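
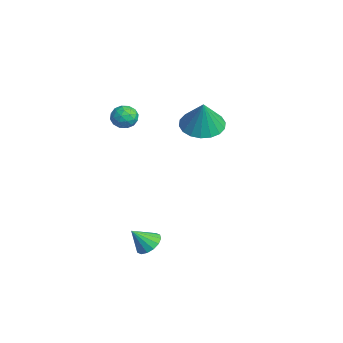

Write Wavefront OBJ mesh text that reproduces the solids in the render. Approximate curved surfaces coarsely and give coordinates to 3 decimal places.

v 0.16 -1.906 -3.168
v 0.815 -1.847 -3.104
v 0.14 -2.634 -2.292
v 0.684 -1.603 -2.904
v 0.413 -1.44 -2.775
v 0.075 -1.401 -2.751
v -0.241 -1.498 -2.839
v -0.449 -1.704 -3.015
v -0.494 -1.964 -3.232
v -0.363 -2.208 -3.432
v -0.093 -2.372 -3.561
v 0.246 -2.41 -3.585
v 0.562 -2.313 -3.498
v 0.77 -2.107 -3.321
v -4.044 1.483 1.343
v -3.142 1.171 0.983
v -3.476 1.377 2.857
v -3.095 1.622 0.997
v -3.236 2.046 1.079
v -3.536 2.358 1.214
v -3.938 2.497 1.374
v -4.36 2.435 1.528
v -4.72 2.184 1.646
v -4.946 1.795 1.704
v -4.993 1.344 1.69
v -4.853 0.92 1.607
v -4.552 0.608 1.473
v -4.15 0.469 1.312
v -3.728 0.531 1.158
v -3.368 0.781 1.041
v -3.13 -2.29 3.4
v -2.786 -1.761 3.287
v -2.754 -2.719 2.533
v -2.41 -2.19 2.42
v -2.258 -2.572 2.913
v -2.491 -2.307 3.448
v -3.049 -2.173 2.372
v -3.282 -1.908 2.907
v -2.736 -1.689 2.652
v -2.247 -1.935 2.986
v -3.293 -2.545 2.834
v -2.804 -2.791 3.168
v -2.991 -1.988 3.419
v -2.549 -2.492 2.401
v -2.46 -2.717 2.69
v -2.258 -2.406 2.624
v -2.818 -2.309 3.514
v -2.615 -1.998 3.448
v -2.305 -2.475 3.228
v -2.925 -2.482 2.372
v -2.722 -2.171 2.306
v -3.282 -2.074 3.196
v -3.08 -1.763 3.13
v -3.235 -2.005 2.592
v -2.759 -1.634 2.98
v -2.538 -1.887 2.47
v -2.914 -1.877 2.442
v -3.051 -1.721 2.757
v -2.472 -1.779 3.176
v -2.251 -2.032 2.667
v -2.162 -2.256 2.956
v -2.299 -2.1 3.271
v -2.443 -1.737 2.803
v -3.289 -2.448 3.153
v -3.068 -2.701 2.644
v -3.241 -2.38 2.549
v -3.378 -2.224 2.864
v -3.002 -2.593 3.35
v -2.781 -2.846 2.84
v -2.489 -2.759 3.063
v -2.626 -2.603 3.378
v -3.097 -2.743 3.017
f 2 1 4
f 2 4 3
f 4 1 5
f 4 5 3
f 5 1 6
f 5 6 3
f 6 1 7
f 6 7 3
f 7 1 8
f 7 8 3
f 8 1 9
f 8 9 3
f 9 1 10
f 9 10 3
f 10 1 11
f 10 11 3
f 11 1 12
f 11 12 3
f 12 1 13
f 12 13 3
f 13 1 14
f 13 14 3
f 14 1 2
f 14 2 3
f 16 15 18
f 16 18 17
f 18 15 19
f 18 19 17
f 19 15 20
f 19 20 17
f 20 15 21
f 20 21 17
f 21 15 22
f 21 22 17
f 22 15 23
f 22 23 17
f 23 15 24
f 23 24 17
f 24 15 25
f 24 25 17
f 25 15 26
f 25 26 17
f 26 15 27
f 26 27 17
f 27 15 28
f 27 28 17
f 28 15 29
f 28 29 17
f 29 15 30
f 29 30 17
f 30 15 16
f 30 16 17
f 31 68 47
f 68 42 71
f 47 71 36
f 68 71 47
f 31 47 43
f 47 36 48
f 43 48 32
f 47 48 43
f 31 43 52
f 43 32 53
f 52 53 38
f 43 53 52
f 31 52 64
f 52 38 67
f 64 67 41
f 52 67 64
f 31 64 68
f 64 41 72
f 68 72 42
f 64 72 68
f 32 48 59
f 48 36 62
f 59 62 40
f 48 62 59
f 36 71 49
f 71 42 70
f 49 70 35
f 71 70 49
f 42 72 69
f 72 41 65
f 69 65 33
f 72 65 69
f 41 67 66
f 67 38 54
f 66 54 37
f 67 54 66
f 38 53 58
f 53 32 55
f 58 55 39
f 53 55 58
f 34 60 46
f 60 40 61
f 46 61 35
f 60 61 46
f 34 46 44
f 46 35 45
f 44 45 33
f 46 45 44
f 34 44 51
f 44 33 50
f 51 50 37
f 44 50 51
f 34 51 56
f 51 37 57
f 56 57 39
f 51 57 56
f 34 56 60
f 56 39 63
f 60 63 40
f 56 63 60
f 35 61 49
f 61 40 62
f 49 62 36
f 61 62 49
f 33 45 69
f 45 35 70
f 69 70 42
f 45 70 69
f 37 50 66
f 50 33 65
f 66 65 41
f 50 65 66
f 39 57 58
f 57 37 54
f 58 54 38
f 57 54 58
f 40 63 59
f 63 39 55
f 59 55 32
f 63 55 59



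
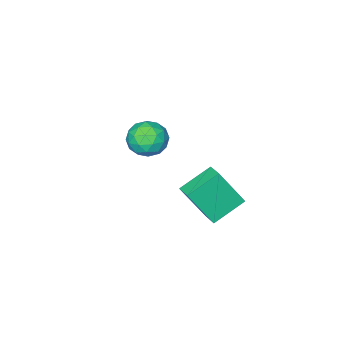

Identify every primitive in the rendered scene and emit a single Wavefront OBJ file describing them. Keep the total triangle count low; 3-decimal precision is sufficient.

v 2.272 3.626 -1.657
v 0.738 3.895 -0.839
v 2.554 4.488 -1.412
v 1.02 4.758 -0.594
v 3.1 2.842 0.154
v 1.566 3.112 0.972
v 3.382 3.705 0.399
v 1.848 3.974 1.217
v 1.21 -0.952 0.402
v 1.828 -0.926 -0.436
v 0.532 -2.394 -0.144
v 1.15 -2.368 -0.982
v 1.558 -2.54 -0.039
v 1.977 -1.649 0.298
v 0.383 -1.671 -0.878
v 0.802 -0.78 -0.541
v 1.317 -1.37 -1.227
v 2.042 -1.907 -0.709
v 0.318 -1.413 0.129
v 1.043 -1.95 0.647
v 1.578 -0.812 0.031
v 0.782 -2.508 -0.611
v 1.021 -2.609 -0.057
v 1.384 -2.593 -0.549
v 1.666 -1.237 0.462
v 2.029 -1.222 -0.03
v 1.87 -2.171 0.203
v 0.331 -2.098 -0.55
v 0.694 -2.083 -1.042
v 0.976 -0.727 -0.031
v 1.339 -0.711 -0.523
v 0.49 -1.149 -0.783
v 1.641 -1.058 -0.926
v 1.243 -1.906 -1.247
v 0.792 -1.496 -1.186
v 1.038 -0.972 -0.988
v 2.068 -1.374 -0.622
v 1.669 -2.221 -0.943
v 1.909 -2.323 -0.389
v 2.155 -1.799 -0.191
v 1.767 -1.635 -1.087
v 0.691 -1.099 0.363
v 0.292 -1.946 0.042
v 0.205 -1.521 -0.389
v 0.451 -0.997 -0.191
v 1.117 -1.414 0.667
v 0.719 -2.262 0.346
v 1.322 -2.348 0.408
v 1.568 -1.824 0.606
v 0.593 -1.685 0.507
f 2 4 1
f 5 2 1
f 1 4 3
f 3 5 1
f 2 8 4
f 6 2 5
f 6 8 2
f 4 8 3
f 7 5 3
f 3 8 7
f 7 6 5
f 8 6 7
f 9 46 25
f 46 20 49
f 25 49 14
f 46 49 25
f 9 25 21
f 25 14 26
f 21 26 10
f 25 26 21
f 9 21 30
f 21 10 31
f 30 31 16
f 21 31 30
f 9 30 42
f 30 16 45
f 42 45 19
f 30 45 42
f 9 42 46
f 42 19 50
f 46 50 20
f 42 50 46
f 10 26 37
f 26 14 40
f 37 40 18
f 26 40 37
f 14 49 27
f 49 20 48
f 27 48 13
f 49 48 27
f 20 50 47
f 50 19 43
f 47 43 11
f 50 43 47
f 19 45 44
f 45 16 32
f 44 32 15
f 45 32 44
f 16 31 36
f 31 10 33
f 36 33 17
f 31 33 36
f 12 38 24
f 38 18 39
f 24 39 13
f 38 39 24
f 12 24 22
f 24 13 23
f 22 23 11
f 24 23 22
f 12 22 29
f 22 11 28
f 29 28 15
f 22 28 29
f 12 29 34
f 29 15 35
f 34 35 17
f 29 35 34
f 12 34 38
f 34 17 41
f 38 41 18
f 34 41 38
f 13 39 27
f 39 18 40
f 27 40 14
f 39 40 27
f 11 23 47
f 23 13 48
f 47 48 20
f 23 48 47
f 15 28 44
f 28 11 43
f 44 43 19
f 28 43 44
f 17 35 36
f 35 15 32
f 36 32 16
f 35 32 36
f 18 41 37
f 41 17 33
f 37 33 10
f 41 33 37



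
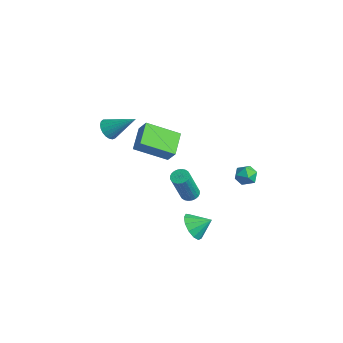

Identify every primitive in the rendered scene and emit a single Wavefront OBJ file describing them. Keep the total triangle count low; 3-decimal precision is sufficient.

v 2.632 1.019 -3.225
v 3.441 0.575 -3.344
v 3.188 1.861 -2.595
v 3.393 0.907 -3.747
v 3.104 1.274 -3.984
v 2.666 1.56 -3.98
v 2.216 1.675 -3.736
v 1.899 1.581 -3.33
v 1.814 1.308 -2.89
v 1.989 0.944 -2.557
v 2.368 0.603 -2.436
v 2.831 0.394 -2.565
v 3.231 0.384 -2.904
v 2.988 0.607 -0.02
v 3.368 0.284 -0.227
v 3.732 -0.551 1.754
v 3.352 -0.227 1.96
v 3.482 0.453 -0.176
v 3.846 -0.381 1.805
v 3.52 0.647 -0.102
v 3.885 -0.188 1.879
v 3.478 0.834 -0.015
v 3.842 -0.001 1.966
v 3.361 0.987 0.071
v 3.725 0.152 2.052
v 3.187 1.082 0.143
v 3.552 0.247 2.124
v 2.983 1.105 0.19
v 3.347 0.27 2.171
v 2.78 1.052 0.205
v 3.144 0.217 2.186
v 2.608 0.931 0.186
v 2.972 0.096 2.167
v 2.494 0.761 0.135
v 2.858 -0.073 2.116
v 2.455 0.568 0.061
v 2.82 -0.267 2.042
v 2.498 0.381 -0.026
v 2.862 -0.454 1.955
v 2.615 0.228 -0.112
v 2.979 -0.607 1.869
v 2.788 0.133 -0.184
v 3.153 -0.702 1.797
v 2.993 0.11 -0.231
v 3.357 -0.725 1.75
v 3.196 0.163 -0.246
v 3.56 -0.672 1.735
v -0.406 -0.969 1.986
v -1.47 -0.017 2.639
v 0.498 0.674 1.063
v -0.567 1.626 1.715
v 0.207 -0.846 2.805
v -0.858 0.106 3.457
v 1.11 0.797 1.881
v 0.046 1.749 2.534
v 3.568 3.986 1.318
v 3.912 4.154 0.714
v 3.908 2.886 1.206
v 4.252 3.054 0.602
v 4.493 3.297 1.229
v 4.283 3.977 1.299
v 3.537 3.063 0.621
v 3.327 3.743 0.691
v 3.892 3.584 0.283
v 4.483 3.728 0.659
v 3.337 3.312 1.261
v 3.928 3.456 1.637
v -4.117 -0.493 1.073
v -3.717 -0.295 0.495
v -3.003 0.633 2.227
v -3.934 -0.083 0.497
v -4.183 0.058 0.599
v -4.42 0.104 0.783
v -4.605 0.047 1.017
v -4.705 -0.104 1.26
v -4.704 -0.322 1.472
v -4.601 -0.57 1.614
v -4.414 -0.804 1.663
v -4.176 -0.985 1.609
v -3.928 -1.08 1.463
v -3.712 -1.075 1.25
v -3.566 -0.968 1.005
v -3.516 -0.78 0.773
v -3.569 -0.542 0.592
f 2 1 4
f 2 4 3
f 4 1 5
f 4 5 3
f 5 1 6
f 5 6 3
f 6 1 7
f 6 7 3
f 7 1 8
f 7 8 3
f 8 1 9
f 8 9 3
f 9 1 10
f 9 10 3
f 10 1 11
f 10 11 3
f 11 1 12
f 11 12 3
f 12 1 13
f 12 13 3
f 13 1 2
f 13 2 3
f 15 14 18
f 15 18 16
f 16 18 19
f 16 19 17
f 18 14 20
f 18 20 19
f 19 20 21
f 19 21 17
f 20 14 22
f 20 22 21
f 21 22 23
f 21 23 17
f 22 14 24
f 22 24 23
f 23 24 25
f 23 25 17
f 24 14 26
f 24 26 25
f 25 26 27
f 25 27 17
f 26 14 28
f 26 28 27
f 27 28 29
f 27 29 17
f 28 14 30
f 28 30 29
f 29 30 31
f 29 31 17
f 30 14 32
f 30 32 31
f 31 32 33
f 31 33 17
f 32 14 34
f 32 34 33
f 33 34 35
f 33 35 17
f 34 14 36
f 34 36 35
f 35 36 37
f 35 37 17
f 36 14 38
f 36 38 37
f 37 38 39
f 37 39 17
f 38 14 40
f 38 40 39
f 39 40 41
f 39 41 17
f 40 14 42
f 40 42 41
f 41 42 43
f 41 43 17
f 42 14 44
f 42 44 43
f 43 44 45
f 43 45 17
f 44 14 46
f 44 46 45
f 45 46 47
f 45 47 17
f 46 14 15
f 46 15 47
f 47 15 16
f 47 16 17
f 49 51 48
f 52 49 48
f 48 51 50
f 50 52 48
f 49 55 51
f 53 49 52
f 53 55 49
f 51 55 50
f 54 52 50
f 50 55 54
f 54 53 52
f 55 53 54
f 56 67 61
f 56 61 57
f 56 57 63
f 56 63 66
f 56 66 67
f 57 61 65
f 61 67 60
f 67 66 58
f 66 63 62
f 63 57 64
f 59 65 60
f 59 60 58
f 59 58 62
f 59 62 64
f 59 64 65
f 60 65 61
f 58 60 67
f 62 58 66
f 64 62 63
f 65 64 57
f 69 68 71
f 69 71 70
f 71 68 72
f 71 72 70
f 72 68 73
f 72 73 70
f 73 68 74
f 73 74 70
f 74 68 75
f 74 75 70
f 75 68 76
f 75 76 70
f 76 68 77
f 76 77 70
f 77 68 78
f 77 78 70
f 78 68 79
f 78 79 70
f 79 68 80
f 79 80 70
f 80 68 81
f 80 81 70
f 81 68 82
f 81 82 70
f 82 68 83
f 82 83 70
f 83 68 84
f 83 84 70
f 84 68 69
f 84 69 70



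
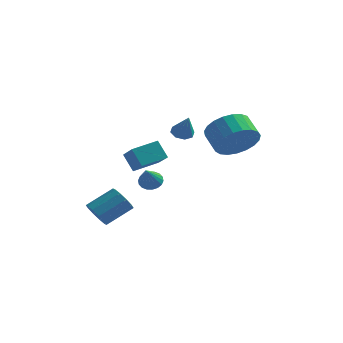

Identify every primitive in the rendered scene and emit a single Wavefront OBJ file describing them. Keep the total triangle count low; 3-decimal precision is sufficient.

v 2.025 1.816 3.268
v 2.692 1.728 4.112
v 1.962 2.376 4.757
v 1.295 2.464 3.912
v 2.845 2.099 3.911
v 2.115 2.748 4.556
v 2.855 2.422 3.599
v 2.125 3.07 4.243
v 2.723 2.639 3.229
v 1.992 3.288 3.874
v 2.469 2.715 2.866
v 1.739 3.363 3.511
v 2.139 2.634 2.573
v 1.409 3.283 3.217
v 1.789 2.413 2.399
v 1.059 3.061 3.044
v 1.48 2.088 2.376
v 0.75 2.736 3.02
v 1.265 1.716 2.507
v 0.535 2.364 3.151
v 1.182 1.361 2.77
v 0.451 2.01 3.414
v 1.244 1.085 3.118
v 0.514 1.733 3.763
v 1.442 0.935 3.493
v 0.711 1.584 4.137
v 1.74 0.938 3.828
v 1.01 1.586 4.473
v 2.088 1.092 4.067
v 1.358 1.741 4.711
v 2.425 1.372 4.168
v 1.694 2.02 4.812
v -1.44 4.099 2.746
v -1 4.442 2.694
v -0.94 3.621 3.834
v -1.32 4.618 2.919
v -1.71 4.491 3.042
v -1.942 4.134 2.992
v -1.881 3.757 2.798
v -1.561 3.58 2.573
v -1.171 3.708 2.45
v -0.939 4.065 2.5
v -3.899 0.105 -1.311
v -3.497 -0.462 -1.122
v -2.6 0.448 -0.299
v -3.001 1.015 -0.489
v -3.327 -0.292 -1.496
v -2.43 0.618 -0.673
v -3.375 0.03 -1.8
v -2.478 0.94 -0.977
v -3.623 0.381 -1.917
v -2.726 1.29 -1.094
v -3.976 0.626 -1.803
v -3.079 1.536 -0.98
v -4.3 0.672 -1.501
v -3.403 1.582 -0.678
v -4.47 0.502 -1.127
v -3.573 1.412 -0.304
v -4.422 0.18 -0.823
v -3.525 1.09 -0
v -4.174 -0.17 -0.706
v -3.277 0.739 0.117
v -3.821 -0.416 -0.82
v -2.924 0.494 0.003
v -1.238 -0.046 1.187
v -0.798 0.223 1.378
v -1.042 -1.054 2.153
v -0.982 0.316 1.512
v -1.215 0.336 1.581
v -1.454 0.282 1.572
v -1.649 0.162 1.486
v -1.763 0 1.342
v -1.773 -0.17 1.166
v -1.677 -0.316 0.995
v -1.494 -0.408 0.861
v -1.26 -0.429 0.792
v -1.022 -0.374 0.801
v -0.826 -0.254 0.887
v -0.712 -0.093 1.031
v -0.702 0.077 1.207
v -2.769 1.591 0.993
v -3.32 1.779 1.855
v -1.95 2.55 1.308
v -2.5 2.738 2.17
v -1.94 0.642 1.73
v -2.49 0.83 2.592
v -1.12 1.601 2.045
v -1.671 1.789 2.907
f 2 1 5
f 2 5 3
f 3 5 6
f 3 6 4
f 5 1 7
f 5 7 6
f 6 7 8
f 6 8 4
f 7 1 9
f 7 9 8
f 8 9 10
f 8 10 4
f 9 1 11
f 9 11 10
f 10 11 12
f 10 12 4
f 11 1 13
f 11 13 12
f 12 13 14
f 12 14 4
f 13 1 15
f 13 15 14
f 14 15 16
f 14 16 4
f 15 1 17
f 15 17 16
f 16 17 18
f 16 18 4
f 17 1 19
f 17 19 18
f 18 19 20
f 18 20 4
f 19 1 21
f 19 21 20
f 20 21 22
f 20 22 4
f 21 1 23
f 21 23 22
f 22 23 24
f 22 24 4
f 23 1 25
f 23 25 24
f 24 25 26
f 24 26 4
f 25 1 27
f 25 27 26
f 26 27 28
f 26 28 4
f 27 1 29
f 27 29 28
f 28 29 30
f 28 30 4
f 29 1 31
f 29 31 30
f 30 31 32
f 30 32 4
f 31 1 2
f 31 2 32
f 32 2 3
f 32 3 4
f 34 33 36
f 34 36 35
f 36 33 37
f 36 37 35
f 37 33 38
f 37 38 35
f 38 33 39
f 38 39 35
f 39 33 40
f 39 40 35
f 40 33 41
f 40 41 35
f 41 33 42
f 41 42 35
f 42 33 34
f 42 34 35
f 44 43 47
f 44 47 45
f 45 47 48
f 45 48 46
f 47 43 49
f 47 49 48
f 48 49 50
f 48 50 46
f 49 43 51
f 49 51 50
f 50 51 52
f 50 52 46
f 51 43 53
f 51 53 52
f 52 53 54
f 52 54 46
f 53 43 55
f 53 55 54
f 54 55 56
f 54 56 46
f 55 43 57
f 55 57 56
f 56 57 58
f 56 58 46
f 57 43 59
f 57 59 58
f 58 59 60
f 58 60 46
f 59 43 61
f 59 61 60
f 60 61 62
f 60 62 46
f 61 43 63
f 61 63 62
f 62 63 64
f 62 64 46
f 63 43 44
f 63 44 64
f 64 44 45
f 64 45 46
f 66 65 68
f 66 68 67
f 68 65 69
f 68 69 67
f 69 65 70
f 69 70 67
f 70 65 71
f 70 71 67
f 71 65 72
f 71 72 67
f 72 65 73
f 72 73 67
f 73 65 74
f 73 74 67
f 74 65 75
f 74 75 67
f 75 65 76
f 75 76 67
f 76 65 77
f 76 77 67
f 77 65 78
f 77 78 67
f 78 65 79
f 78 79 67
f 79 65 80
f 79 80 67
f 80 65 66
f 80 66 67
f 82 84 81
f 85 82 81
f 81 84 83
f 83 85 81
f 82 88 84
f 86 82 85
f 86 88 82
f 84 88 83
f 87 85 83
f 83 88 87
f 87 86 85
f 88 86 87



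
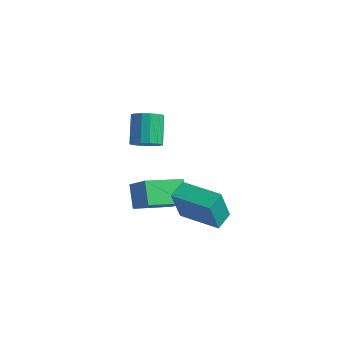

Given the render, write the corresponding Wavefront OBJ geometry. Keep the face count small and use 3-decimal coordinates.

v 0.952 -3.678 -0.636
v 0.724 -4.062 1.004
v 0.996 -2.785 -0.421
v 0.768 -3.169 1.219
v 2.912 -3.831 -0.399
v 2.684 -4.215 1.241
v 2.956 -2.938 -0.184
v 2.728 -3.322 1.456
v -1.259 -3.917 -1.063
v -1.878 -3.164 -0.28
v -0.27 -2.297 -1.838
v -0.888 -1.545 -1.055
v -0.392 -4.055 -0.245
v -1.01 -3.303 0.538
v 0.598 -2.436 -1.02
v -0.021 -1.683 -0.237
v -3.14 0.361 -0.911
v -2.419 0.573 -0.743
v -2.979 1.651 0.299
v -3.7 1.439 0.131
v -2.528 0.809 -1.045
v -3.088 1.886 -0.003
v -2.801 0.925 -1.312
v -3.361 2.002 -0.269
v -3.165 0.89 -1.471
v -3.725 1.967 -0.428
v -3.522 0.713 -1.48
v -4.082 1.79 -0.438
v -3.777 0.442 -1.336
v -4.337 1.519 -0.294
v -3.861 0.149 -1.079
v -4.421 1.227 -0.037
v -3.752 -0.086 -0.777
v -4.312 0.991 0.265
v -3.479 -0.202 -0.511
v -4.039 0.875 0.532
v -3.115 -0.167 -0.352
v -3.675 0.91 0.691
v -2.758 0.01 -0.342
v -3.318 1.087 0.7
v -2.503 0.281 -0.486
v -3.063 1.358 0.556
f 2 4 1
f 5 2 1
f 1 4 3
f 3 5 1
f 2 8 4
f 6 2 5
f 6 8 2
f 4 8 3
f 7 5 3
f 3 8 7
f 7 6 5
f 8 6 7
f 10 12 9
f 13 10 9
f 9 12 11
f 11 13 9
f 10 16 12
f 14 10 13
f 14 16 10
f 12 16 11
f 15 13 11
f 11 16 15
f 15 14 13
f 16 14 15
f 18 17 21
f 18 21 19
f 19 21 22
f 19 22 20
f 21 17 23
f 21 23 22
f 22 23 24
f 22 24 20
f 23 17 25
f 23 25 24
f 24 25 26
f 24 26 20
f 25 17 27
f 25 27 26
f 26 27 28
f 26 28 20
f 27 17 29
f 27 29 28
f 28 29 30
f 28 30 20
f 29 17 31
f 29 31 30
f 30 31 32
f 30 32 20
f 31 17 33
f 31 33 32
f 32 33 34
f 32 34 20
f 33 17 35
f 33 35 34
f 34 35 36
f 34 36 20
f 35 17 37
f 35 37 36
f 36 37 38
f 36 38 20
f 37 17 39
f 37 39 38
f 38 39 40
f 38 40 20
f 39 17 41
f 39 41 40
f 40 41 42
f 40 42 20
f 41 17 18
f 41 18 42
f 42 18 19
f 42 19 20



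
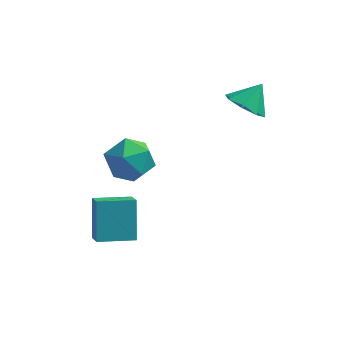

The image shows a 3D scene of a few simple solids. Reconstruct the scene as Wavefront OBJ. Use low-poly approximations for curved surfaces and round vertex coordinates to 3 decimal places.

v 2.518 3.47 2.12
v 3.191 2.689 2.317
v 3.102 4.23 3.14
v 3.473 3.206 1.771
v 3.195 3.879 1.429
v 2.521 4.312 1.492
v 1.846 4.252 1.922
v 1.564 3.734 2.468
v 1.841 3.062 2.81
v 2.515 2.629 2.747
v -2.661 -2.347 -3.321
v -2.966 -1.194 -1.642
v -3.106 -1.549 -3.951
v -3.411 -0.395 -2.272
v -1.069 -1.625 -3.528
v -1.374 -0.471 -1.849
v -1.514 -0.826 -4.158
v -1.819 0.327 -2.479
v -1.019 -0.194 2.017
v -0.37 -0.974 1.34
v -2.49 -1.506 2.12
v -1.841 -2.286 1.443
v -1.487 -2.026 2.581
v -0.579 -1.215 2.517
v -2.281 -1.265 0.943
v -1.373 -0.454 0.879
v -1.15 -1.636 0.676
v -0.66 -2.106 1.689
v -2.2 -0.374 1.771
v -1.71 -0.844 2.784
f 2 1 4
f 2 4 3
f 4 1 5
f 4 5 3
f 5 1 6
f 5 6 3
f 6 1 7
f 6 7 3
f 7 1 8
f 7 8 3
f 8 1 9
f 8 9 3
f 9 1 10
f 9 10 3
f 10 1 2
f 10 2 3
f 12 14 11
f 15 12 11
f 11 14 13
f 13 15 11
f 12 18 14
f 16 12 15
f 16 18 12
f 14 18 13
f 17 15 13
f 13 18 17
f 17 16 15
f 18 16 17
f 19 30 24
f 19 24 20
f 19 20 26
f 19 26 29
f 19 29 30
f 20 24 28
f 24 30 23
f 30 29 21
f 29 26 25
f 26 20 27
f 22 28 23
f 22 23 21
f 22 21 25
f 22 25 27
f 22 27 28
f 23 28 24
f 21 23 30
f 25 21 29
f 27 25 26
f 28 27 20



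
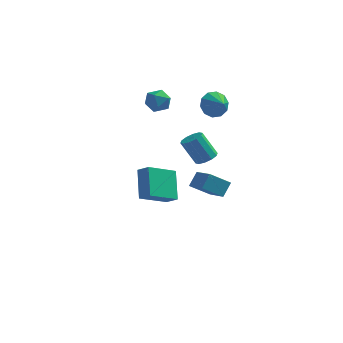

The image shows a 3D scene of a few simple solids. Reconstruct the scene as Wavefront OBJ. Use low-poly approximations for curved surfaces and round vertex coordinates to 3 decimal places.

v 0.133 3.492 -4.263
v 0.468 4.248 -3.365
v 1.371 4.078 -5.218
v 1.706 4.833 -4.321
v 1.254 2.207 -3.599
v 1.589 2.962 -2.702
v 2.492 2.792 -4.555
v 2.827 3.548 -3.657
v 1.78 3.237 3.437
v 2.527 3.58 2.816
v 2.52 2.503 3.923
v 2.532 3.934 3.345
v 2.25 4.023 3.908
v 1.788 3.811 4.292
v 1.323 3.38 4.349
v 1.033 2.894 4.058
v 1.028 2.539 3.53
v 1.31 2.451 2.966
v 1.771 2.663 2.582
v 2.236 3.094 2.525
v 2.33 -1.597 1.318
v 2.972 -1.747 1.697
v 2.031 -1.714 3.301
v 1.39 -1.563 2.922
v 2.929 -1.28 1.662
v 1.989 -1.247 3.267
v 2.658 -0.935 1.496
v 1.718 -0.901 3.101
v 2.262 -0.842 1.262
v 1.321 -0.809 2.866
v 1.891 -1.037 1.049
v 0.951 -1.004 2.654
v 1.689 -1.446 0.939
v 0.748 -1.413 2.543
v 1.731 -1.913 0.973
v 0.791 -1.88 2.578
v 2.002 -2.259 1.139
v 1.062 -2.225 2.744
v 2.399 -2.351 1.374
v 1.458 -2.318 2.978
v 2.769 -2.156 1.586
v 1.829 -2.123 3.191
v 0.349 -3.626 -1.588
v -0.97 -5.078 -0.614
v -0.099 -2.172 -0.027
v -1.418 -3.624 0.947
v 1.098 -3.956 -1.067
v -0.221 -5.408 -0.093
v 0.65 -2.502 0.494
v -0.669 -3.954 1.468
v -2.138 4.414 3.275
v -1.221 4.146 3.214
v -2.579 2.934 3.166
v -1.662 2.666 3.105
v -2.004 3.016 3.927
v -1.732 3.931 3.994
v -2.068 3.149 2.386
v -1.796 4.064 2.453
v -1.178 3.364 2.664
v -1.139 3.282 3.617
v -2.661 3.798 2.763
v -2.622 3.716 3.716
f 2 4 1
f 5 2 1
f 1 4 3
f 3 5 1
f 2 8 4
f 6 2 5
f 6 8 2
f 4 8 3
f 7 5 3
f 3 8 7
f 7 6 5
f 8 6 7
f 10 9 12
f 10 12 11
f 12 9 13
f 12 13 11
f 13 9 14
f 13 14 11
f 14 9 15
f 14 15 11
f 15 9 16
f 15 16 11
f 16 9 17
f 16 17 11
f 17 9 18
f 17 18 11
f 18 9 19
f 18 19 11
f 19 9 20
f 19 20 11
f 20 9 10
f 20 10 11
f 22 21 25
f 22 25 23
f 23 25 26
f 23 26 24
f 25 21 27
f 25 27 26
f 26 27 28
f 26 28 24
f 27 21 29
f 27 29 28
f 28 29 30
f 28 30 24
f 29 21 31
f 29 31 30
f 30 31 32
f 30 32 24
f 31 21 33
f 31 33 32
f 32 33 34
f 32 34 24
f 33 21 35
f 33 35 34
f 34 35 36
f 34 36 24
f 35 21 37
f 35 37 36
f 36 37 38
f 36 38 24
f 37 21 39
f 37 39 38
f 38 39 40
f 38 40 24
f 39 21 41
f 39 41 40
f 40 41 42
f 40 42 24
f 41 21 22
f 41 22 42
f 42 22 23
f 42 23 24
f 44 46 43
f 47 44 43
f 43 46 45
f 45 47 43
f 44 50 46
f 48 44 47
f 48 50 44
f 46 50 45
f 49 47 45
f 45 50 49
f 49 48 47
f 50 48 49
f 51 62 56
f 51 56 52
f 51 52 58
f 51 58 61
f 51 61 62
f 52 56 60
f 56 62 55
f 62 61 53
f 61 58 57
f 58 52 59
f 54 60 55
f 54 55 53
f 54 53 57
f 54 57 59
f 54 59 60
f 55 60 56
f 53 55 62
f 57 53 61
f 59 57 58
f 60 59 52



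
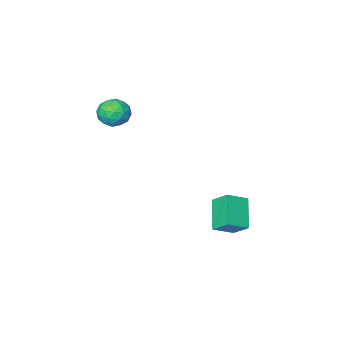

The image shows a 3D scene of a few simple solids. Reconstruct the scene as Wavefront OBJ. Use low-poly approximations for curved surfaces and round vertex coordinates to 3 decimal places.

v -3.054 1.672 -3.027
v -3.358 2.691 -2.131
v -4.298 1.861 -3.664
v -4.601 2.88 -2.768
v -2.199 3.04 -4.292
v -2.502 4.059 -3.396
v -3.442 3.229 -4.929
v -3.746 4.248 -4.033
v -0.082 -1.962 3.485
v 0.295 -1.536 2.665
v 1.285 -2.804 3.675
v 1.662 -2.378 2.855
v 1.517 -1.833 3.68
v 0.673 -1.313 3.562
v 0.907 -3.027 2.778
v 0.063 -2.507 2.66
v 0.907 -2.194 2.227
v 1.284 -1.456 2.785
v 0.296 -2.884 3.555
v 0.673 -2.146 4.113
v -0.013 -1.675 3.058
v 1.593 -2.665 3.282
v 1.508 -2.345 3.767
v 1.73 -2.094 3.284
v 0.209 -1.544 3.586
v 0.43 -1.293 3.103
v 1.149 -1.468 3.7
v 1.15 -3.047 3.237
v 1.371 -2.796 2.754
v -0.15 -2.246 3.056
v 0.072 -1.995 2.573
v 0.431 -2.872 2.64
v 0.568 -1.811 2.319
v 1.371 -2.306 2.431
v 0.927 -2.688 2.386
v 0.431 -2.382 2.316
v 0.789 -1.377 2.646
v 1.593 -1.872 2.758
v 1.508 -1.552 3.243
v 1.011 -1.246 3.174
v 1.149 -1.764 2.39
v -0.013 -2.468 3.582
v 0.791 -2.963 3.694
v 0.569 -3.094 3.166
v 0.072 -2.788 3.097
v 0.209 -2.034 3.909
v 1.012 -2.529 4.021
v 1.149 -1.958 4.024
v 0.653 -1.652 3.954
v 0.431 -2.576 3.95
f 2 4 1
f 5 2 1
f 1 4 3
f 3 5 1
f 2 8 4
f 6 2 5
f 6 8 2
f 4 8 3
f 7 5 3
f 3 8 7
f 7 6 5
f 8 6 7
f 9 46 25
f 46 20 49
f 25 49 14
f 46 49 25
f 9 25 21
f 25 14 26
f 21 26 10
f 25 26 21
f 9 21 30
f 21 10 31
f 30 31 16
f 21 31 30
f 9 30 42
f 30 16 45
f 42 45 19
f 30 45 42
f 9 42 46
f 42 19 50
f 46 50 20
f 42 50 46
f 10 26 37
f 26 14 40
f 37 40 18
f 26 40 37
f 14 49 27
f 49 20 48
f 27 48 13
f 49 48 27
f 20 50 47
f 50 19 43
f 47 43 11
f 50 43 47
f 19 45 44
f 45 16 32
f 44 32 15
f 45 32 44
f 16 31 36
f 31 10 33
f 36 33 17
f 31 33 36
f 12 38 24
f 38 18 39
f 24 39 13
f 38 39 24
f 12 24 22
f 24 13 23
f 22 23 11
f 24 23 22
f 12 22 29
f 22 11 28
f 29 28 15
f 22 28 29
f 12 29 34
f 29 15 35
f 34 35 17
f 29 35 34
f 12 34 38
f 34 17 41
f 38 41 18
f 34 41 38
f 13 39 27
f 39 18 40
f 27 40 14
f 39 40 27
f 11 23 47
f 23 13 48
f 47 48 20
f 23 48 47
f 15 28 44
f 28 11 43
f 44 43 19
f 28 43 44
f 17 35 36
f 35 15 32
f 36 32 16
f 35 32 36
f 18 41 37
f 41 17 33
f 37 33 10
f 41 33 37



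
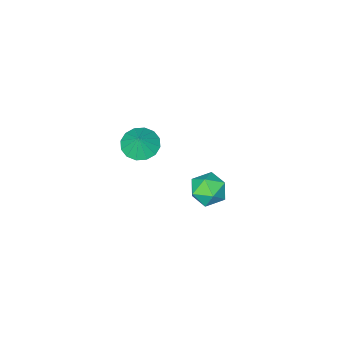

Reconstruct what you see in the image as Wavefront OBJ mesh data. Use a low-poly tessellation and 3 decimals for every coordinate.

v -4.368 -0.781 -3.867
v -3.638 0.182 -4.028
v -2.842 -1.822 -3.172
v -2.112 -0.859 -3.333
v -2.974 -0.833 -2.471
v -3.917 -0.19 -2.9
v -2.563 -1.45 -4.3
v -3.506 -0.807 -4.729
v -2.522 -0.231 -4.295
v -2.776 0.15 -3.165
v -3.704 -1.79 -4.035
v -3.958 -1.409 -2.905
v 1.364 -1.076 3.44
v 2.052 -1.92 3.485
v 1.776 -0.684 4.52
v 2.341 -1.51 3.226
v 2.368 -0.984 3.025
v 2.126 -0.482 2.934
v 1.68 -0.14 2.98
v 1.149 -0.048 3.149
v 0.676 -0.232 3.396
v 0.388 -0.642 3.654
v 0.361 -1.168 3.856
v 0.603 -1.67 3.946
v 1.049 -2.012 3.901
v 1.58 -2.104 3.732
f 1 12 6
f 1 6 2
f 1 2 8
f 1 8 11
f 1 11 12
f 2 6 10
f 6 12 5
f 12 11 3
f 11 8 7
f 8 2 9
f 4 10 5
f 4 5 3
f 4 3 7
f 4 7 9
f 4 9 10
f 5 10 6
f 3 5 12
f 7 3 11
f 9 7 8
f 10 9 2
f 14 13 16
f 14 16 15
f 16 13 17
f 16 17 15
f 17 13 18
f 17 18 15
f 18 13 19
f 18 19 15
f 19 13 20
f 19 20 15
f 20 13 21
f 20 21 15
f 21 13 22
f 21 22 15
f 22 13 23
f 22 23 15
f 23 13 24
f 23 24 15
f 24 13 25
f 24 25 15
f 25 13 26
f 25 26 15
f 26 13 14
f 26 14 15



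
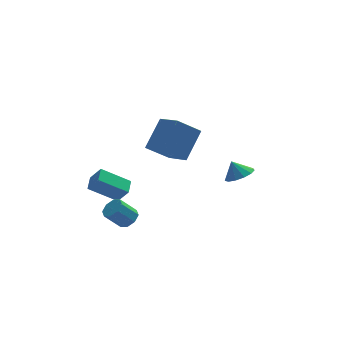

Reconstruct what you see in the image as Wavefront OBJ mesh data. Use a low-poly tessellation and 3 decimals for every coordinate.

v -4.742 3.318 -1.46
v -4.212 2.875 -0.553
v -4.418 4.258 -1.19
v -3.888 3.815 -0.284
v -3.112 3.065 -2.536
v -2.582 2.622 -1.63
v -2.788 4.005 -2.267
v -2.258 3.562 -1.36
v -3.292 -0.866 -1.394
v -2.818 -1.158 -0.987
v -3.714 -1.206 0.022
v -4.188 -0.914 -0.386
v -2.813 -0.631 -0.957
v -3.709 -0.679 0.051
v -3.088 -0.241 -1.184
v -3.985 -0.289 -0.175
v -3.483 -0.218 -1.533
v -4.379 -0.266 -0.525
v -3.766 -0.574 -1.802
v -4.662 -0.622 -0.793
v -3.771 -1.101 -1.831
v -4.667 -1.149 -0.823
v -3.495 -1.491 -1.605
v -4.392 -1.539 -0.596
v -3.101 -1.514 -1.255
v -3.997 -1.562 -0.247
v 0.235 0.799 1.665
v -1.124 0.643 2.741
v -0.391 2.234 1.084
v -1.75 2.078 2.159
v 1.31 1.882 3.181
v -0.049 1.726 4.256
v 0.684 3.317 2.599
v -0.675 3.161 3.675
v 3.496 1.841 -0.598
v 4.277 1.616 -0.19
v 3.104 2.179 0.338
v 4.33 2.102 -0.344
v 4.117 2.506 -0.578
v 3.708 2.698 -0.819
v 3.231 2.619 -0.99
v 2.838 2.292 -1.036
v 2.654 1.823 -0.944
v 2.738 1.359 -0.742
v 3.062 1.048 -0.494
v 3.524 0.989 -0.28
v 3.977 1.201 -0.166
f 2 4 1
f 5 2 1
f 1 4 3
f 3 5 1
f 2 8 4
f 6 2 5
f 6 8 2
f 4 8 3
f 7 5 3
f 3 8 7
f 7 6 5
f 8 6 7
f 10 9 13
f 10 13 11
f 11 13 14
f 11 14 12
f 13 9 15
f 13 15 14
f 14 15 16
f 14 16 12
f 15 9 17
f 15 17 16
f 16 17 18
f 16 18 12
f 17 9 19
f 17 19 18
f 18 19 20
f 18 20 12
f 19 9 21
f 19 21 20
f 20 21 22
f 20 22 12
f 21 9 23
f 21 23 22
f 22 23 24
f 22 24 12
f 23 9 25
f 23 25 24
f 24 25 26
f 24 26 12
f 25 9 10
f 25 10 26
f 26 10 11
f 26 11 12
f 28 30 27
f 31 28 27
f 27 30 29
f 29 31 27
f 28 34 30
f 32 28 31
f 32 34 28
f 30 34 29
f 33 31 29
f 29 34 33
f 33 32 31
f 34 32 33
f 36 35 38
f 36 38 37
f 38 35 39
f 38 39 37
f 39 35 40
f 39 40 37
f 40 35 41
f 40 41 37
f 41 35 42
f 41 42 37
f 42 35 43
f 42 43 37
f 43 35 44
f 43 44 37
f 44 35 45
f 44 45 37
f 45 35 46
f 45 46 37
f 46 35 47
f 46 47 37
f 47 35 36
f 47 36 37



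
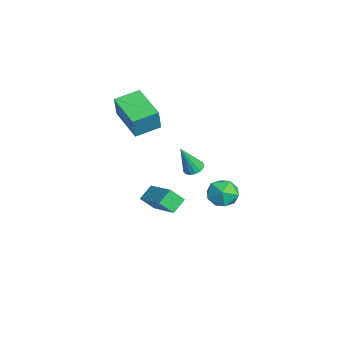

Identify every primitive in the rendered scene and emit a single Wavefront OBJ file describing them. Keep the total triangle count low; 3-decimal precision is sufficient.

v 0.822 1.823 -1.57
v 1.668 2.202 -1.697
v 1.332 1.098 -0.343
v 2.178 1.477 -0.47
v 1.459 2.015 -0.209
v 1.143 2.464 -0.968
v 1.857 0.836 -1.072
v 1.541 1.285 -1.831
v 2.307 1.592 -1.39
v 2.062 2.321 -0.857
v 0.938 0.979 -1.183
v 0.693 1.708 -0.65
v 1.141 0.278 0.74
v 1.688 0.294 0.684
v 1.319 -0.398 2.3
v 1.629 0.527 0.792
v 1.458 0.703 0.888
v 1.215 0.781 0.95
v 0.954 0.745 0.964
v 0.737 0.602 0.926
v 0.612 0.384 0.847
v 0.608 0.143 0.742
v 0.726 -0.068 0.637
v 0.939 -0.199 0.556
v 1.198 -0.221 0.517
v 1.445 -0.128 0.529
v 1.621 0.057 0.589
v -3.373 -2.79 2.118
v -2.94 -2.969 3.458
v -3.737 -1.45 2.415
v -3.304 -1.629 3.755
v -1.456 -2.151 1.585
v -1.023 -2.33 2.925
v -1.82 -0.811 1.882
v -1.387 -0.99 3.222
v -2.444 -1.804 -3.751
v -2.95 -1.152 -3.187
v -2.356 -1.088 -4.5
v -2.862 -0.436 -3.936
v -0.598 -1.124 -2.884
v -1.104 -0.472 -2.32
v -0.51 -0.408 -3.633
v -1.016 0.244 -3.069
f 1 12 6
f 1 6 2
f 1 2 8
f 1 8 11
f 1 11 12
f 2 6 10
f 6 12 5
f 12 11 3
f 11 8 7
f 8 2 9
f 4 10 5
f 4 5 3
f 4 3 7
f 4 7 9
f 4 9 10
f 5 10 6
f 3 5 12
f 7 3 11
f 9 7 8
f 10 9 2
f 14 13 16
f 14 16 15
f 16 13 17
f 16 17 15
f 17 13 18
f 17 18 15
f 18 13 19
f 18 19 15
f 19 13 20
f 19 20 15
f 20 13 21
f 20 21 15
f 21 13 22
f 21 22 15
f 22 13 23
f 22 23 15
f 23 13 24
f 23 24 15
f 24 13 25
f 24 25 15
f 25 13 26
f 25 26 15
f 26 13 27
f 26 27 15
f 27 13 14
f 27 14 15
f 29 31 28
f 32 29 28
f 28 31 30
f 30 32 28
f 29 35 31
f 33 29 32
f 33 35 29
f 31 35 30
f 34 32 30
f 30 35 34
f 34 33 32
f 35 33 34
f 37 39 36
f 40 37 36
f 36 39 38
f 38 40 36
f 37 43 39
f 41 37 40
f 41 43 37
f 39 43 38
f 42 40 38
f 38 43 42
f 42 41 40
f 43 41 42



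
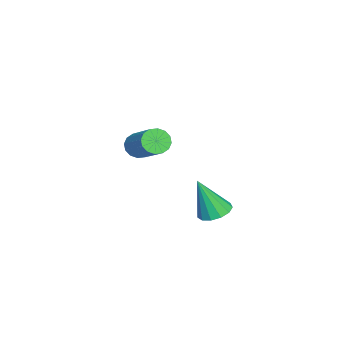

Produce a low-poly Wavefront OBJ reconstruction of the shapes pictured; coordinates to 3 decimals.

v -1.269 -1.271 -2.048
v -1.115 -1.03 -2.47
v -0.057 -0.208 -1.614
v -0.211 -0.449 -1.192
v -1.31 -0.88 -2.373
v -0.252 -0.058 -1.517
v -1.493 -0.835 -2.189
v -0.435 -0.013 -1.333
v -1.617 -0.907 -1.967
v -0.559 -0.085 -1.111
v -1.648 -1.077 -1.767
v -0.59 -0.254 -0.911
v -1.577 -1.298 -1.642
v -0.519 -0.476 -0.786
v -1.423 -1.512 -1.626
v -0.365 -0.69 -0.77
v -1.228 -1.662 -1.723
v -0.17 -0.84 -0.867
v -1.045 -1.707 -1.907
v 0.013 -0.885 -1.051
v -0.921 -1.635 -2.129
v 0.137 -0.813 -1.273
v -0.89 -1.466 -2.329
v 0.168 -0.643 -1.473
v -0.961 -1.244 -2.454
v 0.097 -0.422 -1.598
v 2.91 2.071 -2.189
v 3.367 1.791 -2.352
v 3.07 1.569 -0.871
v 3.466 2.075 -2.255
v 3.388 2.357 -2.138
v 3.159 2.549 -2.037
v 2.851 2.589 -1.985
v 2.561 2.465 -1.997
v 2.382 2.215 -2.07
v 2.371 1.92 -2.181
v 2.531 1.673 -2.295
v 2.811 1.552 -2.375
v 3.123 1.596 -2.396
f 2 1 5
f 2 5 3
f 3 5 6
f 3 6 4
f 5 1 7
f 5 7 6
f 6 7 8
f 6 8 4
f 7 1 9
f 7 9 8
f 8 9 10
f 8 10 4
f 9 1 11
f 9 11 10
f 10 11 12
f 10 12 4
f 11 1 13
f 11 13 12
f 12 13 14
f 12 14 4
f 13 1 15
f 13 15 14
f 14 15 16
f 14 16 4
f 15 1 17
f 15 17 16
f 16 17 18
f 16 18 4
f 17 1 19
f 17 19 18
f 18 19 20
f 18 20 4
f 19 1 21
f 19 21 20
f 20 21 22
f 20 22 4
f 21 1 23
f 21 23 22
f 22 23 24
f 22 24 4
f 23 1 25
f 23 25 24
f 24 25 26
f 24 26 4
f 25 1 2
f 25 2 26
f 26 2 3
f 26 3 4
f 28 27 30
f 28 30 29
f 30 27 31
f 30 31 29
f 31 27 32
f 31 32 29
f 32 27 33
f 32 33 29
f 33 27 34
f 33 34 29
f 34 27 35
f 34 35 29
f 35 27 36
f 35 36 29
f 36 27 37
f 36 37 29
f 37 27 38
f 37 38 29
f 38 27 39
f 38 39 29
f 39 27 28
f 39 28 29



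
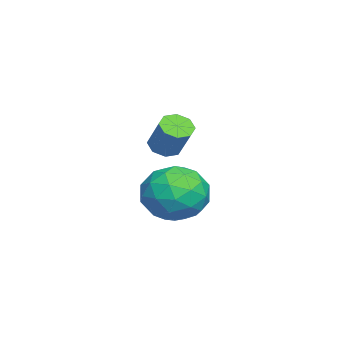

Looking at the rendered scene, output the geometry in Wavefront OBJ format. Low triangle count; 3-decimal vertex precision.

v 2.394 4.084 -4.089
v 3.018 3.391 -3.441
v 0.902 3.069 -3.739
v 1.526 2.376 -3.091
v 1.317 3.438 -2.748
v 2.238 4.065 -2.964
v 1.682 2.395 -4.216
v 2.603 3.022 -4.432
v 2.578 2.347 -3.52
v 2.352 2.991 -2.612
v 1.568 3.469 -4.568
v 1.342 4.113 -3.66
v 2.836 3.827 -3.796
v 1.084 2.633 -3.384
v 0.96 3.258 -3.183
v 1.327 2.85 -2.802
v 2.378 4.223 -3.515
v 2.745 3.815 -3.135
v 1.745 3.843 -2.727
v 1.175 2.645 -4.045
v 1.542 2.237 -3.665
v 2.593 3.61 -4.378
v 2.96 3.202 -3.997
v 2.175 2.617 -4.453
v 2.945 2.805 -3.461
v 2.068 2.209 -3.255
v 2.16 2.22 -3.917
v 2.701 2.589 -4.044
v 2.812 3.184 -2.928
v 1.935 2.588 -2.722
v 1.812 3.212 -2.52
v 2.354 3.581 -2.647
v 2.553 2.571 -2.974
v 1.985 3.872 -4.458
v 1.108 3.276 -4.252
v 1.566 2.879 -4.533
v 2.108 3.248 -4.66
v 1.852 4.251 -3.925
v 0.975 3.655 -3.719
v 1.219 3.871 -3.136
v 1.76 4.24 -3.263
v 1.367 3.889 -4.206
v -1.637 2.409 -2.843
v -1.155 2.489 -3.192
v -0.462 2.971 -2.126
v -0.943 2.891 -1.777
v -1.428 2.858 -3.182
v -0.735 3.34 -2.115
v -1.823 2.964 -2.973
v -1.13 3.446 -1.907
v -2.109 2.745 -2.688
v -1.416 3.227 -1.622
v -2.118 2.329 -2.494
v -1.425 2.811 -1.428
v -1.845 1.96 -2.505
v -1.152 2.442 -1.438
v -1.45 1.854 -2.713
v -0.757 2.336 -1.647
v -1.164 2.073 -2.998
v -0.471 2.555 -1.932
f 1 38 17
f 38 12 41
f 17 41 6
f 38 41 17
f 1 17 13
f 17 6 18
f 13 18 2
f 17 18 13
f 1 13 22
f 13 2 23
f 22 23 8
f 13 23 22
f 1 22 34
f 22 8 37
f 34 37 11
f 22 37 34
f 1 34 38
f 34 11 42
f 38 42 12
f 34 42 38
f 2 18 29
f 18 6 32
f 29 32 10
f 18 32 29
f 6 41 19
f 41 12 40
f 19 40 5
f 41 40 19
f 12 42 39
f 42 11 35
f 39 35 3
f 42 35 39
f 11 37 36
f 37 8 24
f 36 24 7
f 37 24 36
f 8 23 28
f 23 2 25
f 28 25 9
f 23 25 28
f 4 30 16
f 30 10 31
f 16 31 5
f 30 31 16
f 4 16 14
f 16 5 15
f 14 15 3
f 16 15 14
f 4 14 21
f 14 3 20
f 21 20 7
f 14 20 21
f 4 21 26
f 21 7 27
f 26 27 9
f 21 27 26
f 4 26 30
f 26 9 33
f 30 33 10
f 26 33 30
f 5 31 19
f 31 10 32
f 19 32 6
f 31 32 19
f 3 15 39
f 15 5 40
f 39 40 12
f 15 40 39
f 7 20 36
f 20 3 35
f 36 35 11
f 20 35 36
f 9 27 28
f 27 7 24
f 28 24 8
f 27 24 28
f 10 33 29
f 33 9 25
f 29 25 2
f 33 25 29
f 44 43 47
f 44 47 45
f 45 47 48
f 45 48 46
f 47 43 49
f 47 49 48
f 48 49 50
f 48 50 46
f 49 43 51
f 49 51 50
f 50 51 52
f 50 52 46
f 51 43 53
f 51 53 52
f 52 53 54
f 52 54 46
f 53 43 55
f 53 55 54
f 54 55 56
f 54 56 46
f 55 43 57
f 55 57 56
f 56 57 58
f 56 58 46
f 57 43 59
f 57 59 58
f 58 59 60
f 58 60 46
f 59 43 44
f 59 44 60
f 60 44 45
f 60 45 46



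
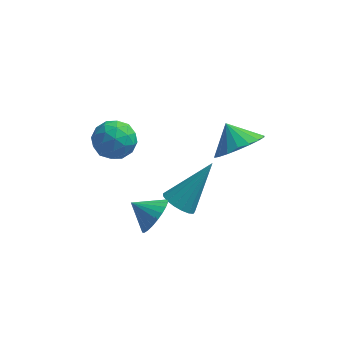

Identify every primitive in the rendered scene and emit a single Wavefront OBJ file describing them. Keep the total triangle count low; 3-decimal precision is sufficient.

v -1.462 -3.138 0.507
v -1.058 -3.21 1.217
v -2.358 -2.982 1.033
v -1.035 -2.896 1.163
v -1.076 -2.618 1.01
v -1.177 -2.419 0.78
v -1.321 -2.33 0.509
v -1.486 -2.364 0.237
v -1.648 -2.516 0.006
v -1.782 -2.762 -0.148
v -1.867 -3.066 -0.203
v -1.89 -3.38 -0.149
v -1.848 -3.658 0.004
v -1.748 -3.856 0.234
v -1.604 -3.946 0.505
v -1.438 -3.912 0.777
v -1.277 -3.76 1.008
v -1.143 -3.514 1.162
v -2.801 -1.146 3.659
v -2.281 -1.836 3.533
v -3.919 -2.004 3.747
v -3.399 -2.694 3.621
v -3.349 -2.239 4.365
v -2.658 -1.709 4.31
v -3.542 -2.131 2.97
v -2.851 -1.601 2.915
v -2.739 -2.445 3.108
v -2.62 -2.511 3.97
v -3.58 -1.329 3.31
v -3.461 -1.395 4.172
v -2.443 -1.415 3.588
v -3.757 -2.425 3.692
v -3.728 -2.157 4.129
v -3.422 -2.563 4.055
v -2.665 -1.341 4.045
v -2.359 -1.746 3.971
v -2.987 -1.983 4.46
v -3.841 -2.094 3.309
v -3.535 -2.499 3.235
v -2.778 -1.277 3.225
v -2.472 -1.683 3.151
v -3.213 -1.857 2.82
v -2.407 -2.179 3.264
v -3.064 -2.683 3.316
v -3.147 -2.353 2.933
v -2.741 -2.041 2.901
v -2.337 -2.218 3.771
v -2.994 -2.723 3.823
v -2.964 -2.455 4.26
v -2.558 -2.143 4.228
v -2.606 -2.576 3.521
v -3.206 -1.117 3.457
v -3.863 -1.622 3.509
v -3.642 -1.697 3.052
v -3.236 -1.385 3.02
v -3.136 -1.157 3.964
v -3.793 -1.661 4.016
v -3.459 -1.799 4.379
v -3.053 -1.487 4.347
v -3.594 -1.264 3.759
v 1.24 -0.435 2.302
v 1.897 0.363 2.184
v 0.66 0.155 3.058
v 1.571 0.449 1.867
v 1.18 0.361 1.635
v 0.801 0.115 1.536
v 0.509 -0.24 1.589
v 0.361 -0.634 1.783
v 0.388 -0.988 2.08
v 0.583 -1.233 2.421
v 0.909 -1.319 2.738
v 1.3 -1.23 2.97
v 1.679 -0.984 3.069
v 1.971 -0.629 3.016
v 2.119 -0.236 2.822
v 2.092 0.118 2.525
v -0.722 -2.314 0.504
v -0.292 -2.863 0.559
v 0.362 -1.306 2.076
v -0.143 -2.668 0.331
v -0.127 -2.391 0.143
v -0.248 -2.097 0.037
v -0.477 -1.852 0.038
v -0.762 -1.714 0.146
v -1.038 -1.712 0.336
v -1.242 -1.849 0.564
v -1.327 -2.092 0.778
v -1.273 -2.386 0.93
v -1.093 -2.664 0.984
v -0.828 -2.861 0.927
v -0.539 -2.933 0.774
f 2 1 4
f 2 4 3
f 4 1 5
f 4 5 3
f 5 1 6
f 5 6 3
f 6 1 7
f 6 7 3
f 7 1 8
f 7 8 3
f 8 1 9
f 8 9 3
f 9 1 10
f 9 10 3
f 10 1 11
f 10 11 3
f 11 1 12
f 11 12 3
f 12 1 13
f 12 13 3
f 13 1 14
f 13 14 3
f 14 1 15
f 14 15 3
f 15 1 16
f 15 16 3
f 16 1 17
f 16 17 3
f 17 1 18
f 17 18 3
f 18 1 2
f 18 2 3
f 19 56 35
f 56 30 59
f 35 59 24
f 56 59 35
f 19 35 31
f 35 24 36
f 31 36 20
f 35 36 31
f 19 31 40
f 31 20 41
f 40 41 26
f 31 41 40
f 19 40 52
f 40 26 55
f 52 55 29
f 40 55 52
f 19 52 56
f 52 29 60
f 56 60 30
f 52 60 56
f 20 36 47
f 36 24 50
f 47 50 28
f 36 50 47
f 24 59 37
f 59 30 58
f 37 58 23
f 59 58 37
f 30 60 57
f 60 29 53
f 57 53 21
f 60 53 57
f 29 55 54
f 55 26 42
f 54 42 25
f 55 42 54
f 26 41 46
f 41 20 43
f 46 43 27
f 41 43 46
f 22 48 34
f 48 28 49
f 34 49 23
f 48 49 34
f 22 34 32
f 34 23 33
f 32 33 21
f 34 33 32
f 22 32 39
f 32 21 38
f 39 38 25
f 32 38 39
f 22 39 44
f 39 25 45
f 44 45 27
f 39 45 44
f 22 44 48
f 44 27 51
f 48 51 28
f 44 51 48
f 23 49 37
f 49 28 50
f 37 50 24
f 49 50 37
f 21 33 57
f 33 23 58
f 57 58 30
f 33 58 57
f 25 38 54
f 38 21 53
f 54 53 29
f 38 53 54
f 27 45 46
f 45 25 42
f 46 42 26
f 45 42 46
f 28 51 47
f 51 27 43
f 47 43 20
f 51 43 47
f 62 61 64
f 62 64 63
f 64 61 65
f 64 65 63
f 65 61 66
f 65 66 63
f 66 61 67
f 66 67 63
f 67 61 68
f 67 68 63
f 68 61 69
f 68 69 63
f 69 61 70
f 69 70 63
f 70 61 71
f 70 71 63
f 71 61 72
f 71 72 63
f 72 61 73
f 72 73 63
f 73 61 74
f 73 74 63
f 74 61 75
f 74 75 63
f 75 61 76
f 75 76 63
f 76 61 62
f 76 62 63
f 78 77 80
f 78 80 79
f 80 77 81
f 80 81 79
f 81 77 82
f 81 82 79
f 82 77 83
f 82 83 79
f 83 77 84
f 83 84 79
f 84 77 85
f 84 85 79
f 85 77 86
f 85 86 79
f 86 77 87
f 86 87 79
f 87 77 88
f 87 88 79
f 88 77 89
f 88 89 79
f 89 77 90
f 89 90 79
f 90 77 91
f 90 91 79
f 91 77 78
f 91 78 79



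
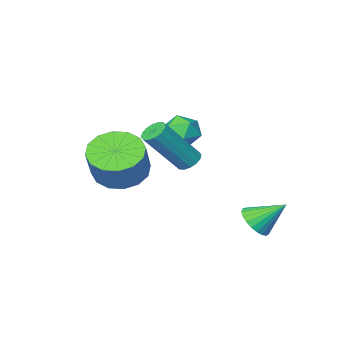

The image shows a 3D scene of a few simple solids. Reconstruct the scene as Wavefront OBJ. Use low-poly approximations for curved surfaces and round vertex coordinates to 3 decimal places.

v 0.033 -1.533 0.344
v 0.431 -1.658 1.025
v 0.529 -2.622 -0.145
v 0.927 -2.747 0.536
v 0.13 -2.81 0.521
v -0.176 -2.136 0.823
v 1.136 -2.144 0.057
v 0.83 -1.47 0.359
v 1.113 -2.035 0.848
v 0.491 -2.447 1.135
v 0.469 -1.833 -0.255
v -0.153 -2.245 0.032
v -1.396 -0.218 -3.759
v -1.026 0.41 -3.934
v -2.204 0.518 -2.821
v -1.245 0.417 -4.128
v -1.487 0.327 -4.265
v -1.715 0.155 -4.326
v -1.895 -0.075 -4.301
v -1.999 -0.326 -4.193
v -2.011 -0.561 -4.018
v -1.93 -0.744 -3.805
v -1.767 -0.847 -3.584
v -1.548 -0.854 -3.39
v -1.306 -0.764 -3.252
v -1.078 -0.591 -3.192
v -0.898 -0.362 -3.217
v -0.794 -0.11 -3.325
v -0.782 0.125 -3.499
v -0.863 0.307 -3.713
v 1.795 -4.179 -1.842
v 2.784 -4.229 -2.298
v 3.413 -3.512 -1.014
v 2.425 -3.461 -0.558
v 2.569 -3.736 -2.469
v 3.199 -3.018 -1.185
v 2.147 -3.361 -2.471
v 2.777 -2.644 -1.187
v 1.631 -3.206 -2.305
v 2.261 -2.488 -1.021
v 1.159 -3.311 -2.015
v 1.788 -2.593 -0.731
v 0.857 -3.649 -1.678
v 1.486 -2.931 -0.394
v 0.807 -4.128 -1.386
v 1.436 -3.411 -0.102
v 1.021 -4.622 -1.215
v 1.651 -3.904 0.069
v 1.443 -4.996 -1.213
v 2.073 -4.279 0.071
v 1.959 -5.152 -1.379
v 2.589 -4.434 -0.095
v 2.432 -5.047 -1.669
v 3.061 -4.329 -0.385
v 2.734 -4.709 -2.006
v 3.363 -3.991 -0.722
v 1.195 -0.525 -0.291
v 1.598 -0.521 -0.62
v 2.908 -0.73 0.983
v 2.505 -0.735 1.311
v 1.559 -0.263 -0.554
v 2.868 -0.472 1.049
v 1.423 -0.075 -0.418
v 2.732 -0.285 1.185
v 1.225 -0.008 -0.248
v 2.534 -0.218 1.355
v 1.02 -0.079 -0.089
v 2.329 -0.289 1.513
v 0.861 -0.27 0.015
v 2.17 -0.48 1.618
v 0.792 -0.53 0.037
v 2.102 -0.739 1.64
v 0.832 -0.788 -0.029
v 2.141 -0.997 1.574
v 0.968 -0.975 -0.165
v 2.277 -1.185 1.438
v 1.166 -1.042 -0.335
v 2.475 -1.252 1.268
v 1.371 -0.971 -0.493
v 2.68 -1.181 1.109
v 1.53 -0.78 -0.598
v 2.839 -0.99 1.005
f 1 12 6
f 1 6 2
f 1 2 8
f 1 8 11
f 1 11 12
f 2 6 10
f 6 12 5
f 12 11 3
f 11 8 7
f 8 2 9
f 4 10 5
f 4 5 3
f 4 3 7
f 4 7 9
f 4 9 10
f 5 10 6
f 3 5 12
f 7 3 11
f 9 7 8
f 10 9 2
f 14 13 16
f 14 16 15
f 16 13 17
f 16 17 15
f 17 13 18
f 17 18 15
f 18 13 19
f 18 19 15
f 19 13 20
f 19 20 15
f 20 13 21
f 20 21 15
f 21 13 22
f 21 22 15
f 22 13 23
f 22 23 15
f 23 13 24
f 23 24 15
f 24 13 25
f 24 25 15
f 25 13 26
f 25 26 15
f 26 13 27
f 26 27 15
f 27 13 28
f 27 28 15
f 28 13 29
f 28 29 15
f 29 13 30
f 29 30 15
f 30 13 14
f 30 14 15
f 32 31 35
f 32 35 33
f 33 35 36
f 33 36 34
f 35 31 37
f 35 37 36
f 36 37 38
f 36 38 34
f 37 31 39
f 37 39 38
f 38 39 40
f 38 40 34
f 39 31 41
f 39 41 40
f 40 41 42
f 40 42 34
f 41 31 43
f 41 43 42
f 42 43 44
f 42 44 34
f 43 31 45
f 43 45 44
f 44 45 46
f 44 46 34
f 45 31 47
f 45 47 46
f 46 47 48
f 46 48 34
f 47 31 49
f 47 49 48
f 48 49 50
f 48 50 34
f 49 31 51
f 49 51 50
f 50 51 52
f 50 52 34
f 51 31 53
f 51 53 52
f 52 53 54
f 52 54 34
f 53 31 55
f 53 55 54
f 54 55 56
f 54 56 34
f 55 31 32
f 55 32 56
f 56 32 33
f 56 33 34
f 58 57 61
f 58 61 59
f 59 61 62
f 59 62 60
f 61 57 63
f 61 63 62
f 62 63 64
f 62 64 60
f 63 57 65
f 63 65 64
f 64 65 66
f 64 66 60
f 65 57 67
f 65 67 66
f 66 67 68
f 66 68 60
f 67 57 69
f 67 69 68
f 68 69 70
f 68 70 60
f 69 57 71
f 69 71 70
f 70 71 72
f 70 72 60
f 71 57 73
f 71 73 72
f 72 73 74
f 72 74 60
f 73 57 75
f 73 75 74
f 74 75 76
f 74 76 60
f 75 57 77
f 75 77 76
f 76 77 78
f 76 78 60
f 77 57 79
f 77 79 78
f 78 79 80
f 78 80 60
f 79 57 81
f 79 81 80
f 80 81 82
f 80 82 60
f 81 57 58
f 81 58 82
f 82 58 59
f 82 59 60



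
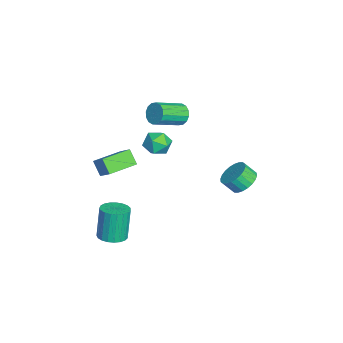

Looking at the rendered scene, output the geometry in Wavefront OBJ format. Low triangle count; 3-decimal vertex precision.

v 3.518 -4.096 -2.651
v 4.02 -3.363 -2.599
v 3.525 -3.171 -0.536
v 3.022 -3.904 -0.589
v 3.69 -3.223 -2.691
v 3.195 -3.032 -0.628
v 3.33 -3.235 -2.776
v 2.835 -3.043 -0.714
v 3.002 -3.395 -2.84
v 2.507 -3.204 -0.777
v 2.764 -3.677 -2.871
v 2.269 -3.485 -0.808
v 2.656 -4.03 -2.864
v 2.161 -3.839 -0.801
v 2.697 -4.396 -2.821
v 2.202 -4.204 -0.758
v 2.88 -4.709 -2.748
v 2.385 -4.517 -0.685
v 3.173 -4.916 -2.658
v 2.678 -4.725 -0.595
v 3.526 -4.982 -2.567
v 3.031 -4.79 -0.504
v 3.877 -4.894 -2.491
v 3.382 -4.702 -0.428
v 4.166 -4.668 -2.443
v 3.671 -4.477 -0.38
v 4.343 -4.343 -2.43
v 3.848 -4.152 -0.367
v 4.378 -3.976 -2.456
v 3.882 -3.784 -0.393
v 4.263 -3.629 -2.516
v 3.768 -3.438 -0.453
v -2.371 3.715 -2.894
v -1.76 3.101 -3.373
v -1.837 2.41 -2.585
v -2.449 3.025 -2.106
v -1.51 3.31 -3.165
v -1.587 2.619 -2.378
v -1.391 3.58 -2.916
v -1.468 2.889 -2.129
v -1.421 3.871 -2.664
v -1.498 3.18 -1.877
v -1.596 4.138 -2.447
v -1.673 3.448 -1.659
v -1.889 4.341 -2.297
v -1.966 3.651 -1.51
v -2.255 4.449 -2.239
v -2.332 3.758 -1.452
v -2.639 4.445 -2.28
v -2.716 3.754 -1.493
v -2.983 4.33 -2.415
v -3.06 3.639 -1.627
v -3.233 4.121 -2.622
v -3.31 3.43 -1.835
v -3.352 3.851 -2.871
v -3.429 3.16 -2.084
v -3.322 3.56 -3.123
v -3.399 2.869 -2.336
v -3.147 3.292 -3.341
v -3.224 2.602 -2.553
v -2.854 3.089 -3.49
v -2.931 2.399 -2.703
v -2.488 2.982 -3.548
v -2.565 2.291 -2.761
v -2.104 2.986 -3.507
v -2.181 2.295 -2.72
v 0.677 -1.205 3.059
v 1.012 -0.635 3.706
v 1.428 -2.345 3.674
v 1.763 -1.775 4.321
v 0.864 -1.993 4.318
v 0.4 -1.289 3.938
v 2.04 -1.691 3.442
v 1.576 -0.987 3.062
v 1.855 -0.935 3.942
v 1.128 -1.122 4.484
v 1.312 -1.858 2.896
v 0.585 -2.045 3.438
v -3.876 -0.093 2.208
v -3.239 0.061 1.767
v -2.268 -1.472 2.63
v -2.904 -1.627 3.072
v -3.189 0.284 2.106
v -2.218 -1.249 2.97
v -3.323 0.406 2.473
v -2.352 -1.128 3.336
v -3.605 0.394 2.768
v -2.634 -1.14 3.632
v -3.96 0.251 2.914
v -2.989 -1.282 3.778
v -4.292 0.016 2.871
v -3.321 -1.517 3.734
v -4.512 -0.248 2.65
v -3.541 -1.781 3.513
v -4.562 -0.471 2.31
v -3.591 -2.004 3.174
v -4.428 -0.592 1.944
v -3.457 -2.126 2.807
v -4.146 -0.58 1.648
v -3.175 -2.114 2.512
v -3.791 -0.438 1.502
v -2.82 -1.971 2.366
v -3.459 -0.203 1.546
v -2.488 -1.736 2.409
v -1.364 -4.845 -1.36
v -1.981 -5.26 -0.496
v -2.395 -3.261 -1.336
v -3.012 -3.676 -0.472
v -0.448 -4.264 -0.428
v -1.065 -4.679 0.436
v -1.479 -2.68 -0.404
v -2.096 -3.095 0.46
f 2 1 5
f 2 5 3
f 3 5 6
f 3 6 4
f 5 1 7
f 5 7 6
f 6 7 8
f 6 8 4
f 7 1 9
f 7 9 8
f 8 9 10
f 8 10 4
f 9 1 11
f 9 11 10
f 10 11 12
f 10 12 4
f 11 1 13
f 11 13 12
f 12 13 14
f 12 14 4
f 13 1 15
f 13 15 14
f 14 15 16
f 14 16 4
f 15 1 17
f 15 17 16
f 16 17 18
f 16 18 4
f 17 1 19
f 17 19 18
f 18 19 20
f 18 20 4
f 19 1 21
f 19 21 20
f 20 21 22
f 20 22 4
f 21 1 23
f 21 23 22
f 22 23 24
f 22 24 4
f 23 1 25
f 23 25 24
f 24 25 26
f 24 26 4
f 25 1 27
f 25 27 26
f 26 27 28
f 26 28 4
f 27 1 29
f 27 29 28
f 28 29 30
f 28 30 4
f 29 1 31
f 29 31 30
f 30 31 32
f 30 32 4
f 31 1 2
f 31 2 32
f 32 2 3
f 32 3 4
f 34 33 37
f 34 37 35
f 35 37 38
f 35 38 36
f 37 33 39
f 37 39 38
f 38 39 40
f 38 40 36
f 39 33 41
f 39 41 40
f 40 41 42
f 40 42 36
f 41 33 43
f 41 43 42
f 42 43 44
f 42 44 36
f 43 33 45
f 43 45 44
f 44 45 46
f 44 46 36
f 45 33 47
f 45 47 46
f 46 47 48
f 46 48 36
f 47 33 49
f 47 49 48
f 48 49 50
f 48 50 36
f 49 33 51
f 49 51 50
f 50 51 52
f 50 52 36
f 51 33 53
f 51 53 52
f 52 53 54
f 52 54 36
f 53 33 55
f 53 55 54
f 54 55 56
f 54 56 36
f 55 33 57
f 55 57 56
f 56 57 58
f 56 58 36
f 57 33 59
f 57 59 58
f 58 59 60
f 58 60 36
f 59 33 61
f 59 61 60
f 60 61 62
f 60 62 36
f 61 33 63
f 61 63 62
f 62 63 64
f 62 64 36
f 63 33 65
f 63 65 64
f 64 65 66
f 64 66 36
f 65 33 34
f 65 34 66
f 66 34 35
f 66 35 36
f 67 78 72
f 67 72 68
f 67 68 74
f 67 74 77
f 67 77 78
f 68 72 76
f 72 78 71
f 78 77 69
f 77 74 73
f 74 68 75
f 70 76 71
f 70 71 69
f 70 69 73
f 70 73 75
f 70 75 76
f 71 76 72
f 69 71 78
f 73 69 77
f 75 73 74
f 76 75 68
f 80 79 83
f 80 83 81
f 81 83 84
f 81 84 82
f 83 79 85
f 83 85 84
f 84 85 86
f 84 86 82
f 85 79 87
f 85 87 86
f 86 87 88
f 86 88 82
f 87 79 89
f 87 89 88
f 88 89 90
f 88 90 82
f 89 79 91
f 89 91 90
f 90 91 92
f 90 92 82
f 91 79 93
f 91 93 92
f 92 93 94
f 92 94 82
f 93 79 95
f 93 95 94
f 94 95 96
f 94 96 82
f 95 79 97
f 95 97 96
f 96 97 98
f 96 98 82
f 97 79 99
f 97 99 98
f 98 99 100
f 98 100 82
f 99 79 101
f 99 101 100
f 100 101 102
f 100 102 82
f 101 79 103
f 101 103 102
f 102 103 104
f 102 104 82
f 103 79 80
f 103 80 104
f 104 80 81
f 104 81 82
f 106 108 105
f 109 106 105
f 105 108 107
f 107 109 105
f 106 112 108
f 110 106 109
f 110 112 106
f 108 112 107
f 111 109 107
f 107 112 111
f 111 110 109
f 112 110 111



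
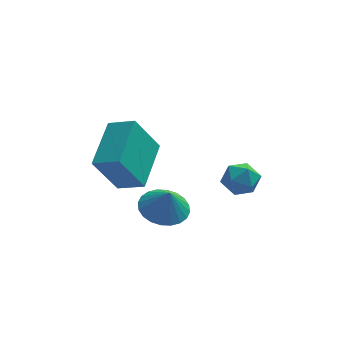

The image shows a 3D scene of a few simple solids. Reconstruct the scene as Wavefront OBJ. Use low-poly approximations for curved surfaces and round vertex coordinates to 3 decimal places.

v -1.209 -3.2 -0.491
v -0.481 -2.639 -0.478
v -1.011 -3.48 0.491
v -0.74 -2.419 -0.363
v -1.072 -2.319 -0.268
v -1.424 -2.352 -0.207
v -1.743 -2.515 -0.189
v -1.981 -2.782 -0.217
v -2.102 -3.113 -0.286
v -2.086 -3.457 -0.387
v -1.937 -3.762 -0.504
v -1.678 -3.982 -0.619
v -1.346 -4.082 -0.714
v -0.994 -4.049 -0.775
v -0.675 -3.886 -0.793
v -0.437 -3.619 -0.766
v -0.316 -3.288 -0.696
v -0.332 -2.944 -0.595
v -2.723 -2.813 1.68
v -2.146 -0.9 2.388
v -3.664 -2.374 1.262
v -3.088 -0.461 1.97
v -1.852 -2.479 0.07
v -1.276 -0.566 0.778
v -2.794 -2.04 -0.348
v -2.217 -0.127 0.36
v 1.109 -2.239 0.627
v 1.806 -2.344 0.351
v 1.094 -3.396 1.029
v 1.791 -3.501 0.753
v 1.683 -3.045 1.348
v 1.693 -2.33 1.1
v 1.207 -3.41 0.28
v 1.217 -2.695 0.032
v 1.867 -3.067 0.137
v 2.161 -2.842 0.797
v 0.739 -2.898 0.583
v 1.033 -2.673 1.243
f 2 1 4
f 2 4 3
f 4 1 5
f 4 5 3
f 5 1 6
f 5 6 3
f 6 1 7
f 6 7 3
f 7 1 8
f 7 8 3
f 8 1 9
f 8 9 3
f 9 1 10
f 9 10 3
f 10 1 11
f 10 11 3
f 11 1 12
f 11 12 3
f 12 1 13
f 12 13 3
f 13 1 14
f 13 14 3
f 14 1 15
f 14 15 3
f 15 1 16
f 15 16 3
f 16 1 17
f 16 17 3
f 17 1 18
f 17 18 3
f 18 1 2
f 18 2 3
f 20 22 19
f 23 20 19
f 19 22 21
f 21 23 19
f 20 26 22
f 24 20 23
f 24 26 20
f 22 26 21
f 25 23 21
f 21 26 25
f 25 24 23
f 26 24 25
f 27 38 32
f 27 32 28
f 27 28 34
f 27 34 37
f 27 37 38
f 28 32 36
f 32 38 31
f 38 37 29
f 37 34 33
f 34 28 35
f 30 36 31
f 30 31 29
f 30 29 33
f 30 33 35
f 30 35 36
f 31 36 32
f 29 31 38
f 33 29 37
f 35 33 34
f 36 35 28



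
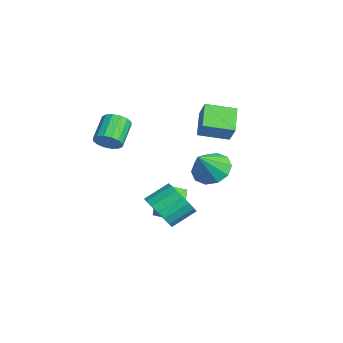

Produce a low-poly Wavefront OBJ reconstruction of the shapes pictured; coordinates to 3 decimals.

v -1.454 -2.596 1.78
v -1.142 -2.864 2.419
v -2.234 -2.132 3.259
v -2.546 -1.864 2.62
v -0.962 -2.521 2.354
v -2.053 -1.788 3.194
v -0.913 -2.198 2.135
v -2.005 -1.465 2.975
v -1.01 -1.981 1.821
v -2.101 -1.249 2.661
v -1.225 -1.93 1.496
v -2.317 -1.197 2.336
v -1.502 -2.057 1.247
v -2.594 -1.324 2.087
v -1.766 -2.328 1.141
v -2.858 -1.596 1.981
v -1.947 -2.672 1.206
v -3.038 -1.939 2.046
v -1.995 -2.995 1.425
v -3.087 -2.262 2.265
v -1.899 -3.211 1.739
v -2.99 -2.479 2.579
v -1.683 -3.263 2.064
v -2.775 -2.53 2.904
v -1.406 -3.136 2.313
v -2.498 -2.403 3.153
v 0.254 0.086 -3.075
v 0.087 -0.797 -2.735
v -0.611 0.435 -2.593
v -0.778 -0.448 -2.254
v 1.278 0.488 -1.526
v 1.111 -0.395 -1.187
v 0.413 0.837 -1.045
v 0.246 -0.046 -0.705
v -1.554 2.017 3.07
v -0.884 2.09 4.039
v -1.198 3.546 2.71
v -0.528 3.618 3.679
v -0.332 1.542 2.261
v 0.338 1.614 3.23
v 0.024 3.07 1.901
v 0.694 3.143 2.87
v -2.885 3.07 -1.715
v -1.958 3.658 -1.788
v -2.195 2.15 -0.345
v -2.378 3.98 -1.36
v -2.992 3.954 -1.068
v -3.564 3.591 -1.024
v -3.878 3.029 -1.243
v -3.813 2.483 -1.643
v -3.393 2.161 -2.07
v -2.779 2.187 -2.362
v -2.207 2.55 -2.407
v -1.893 3.112 -2.188
v 3.12 -1.363 -0.709
v 3.518 -0.809 -1.521
v 3.358 0.417 -0.763
v 2.96 -0.137 0.049
v 3.055 -0.812 -1.613
v 2.895 0.413 -0.855
v 2.605 -0.925 -1.526
v 2.445 0.301 -0.768
v 2.257 -1.124 -1.277
v 2.097 0.102 -0.519
v 2.08 -1.371 -0.916
v 1.92 -0.145 -0.158
v 2.109 -1.616 -0.514
v 1.949 -0.39 0.244
v 2.338 -1.81 -0.15
v 2.178 -0.585 0.608
v 2.722 -1.917 0.103
v 2.562 -0.691 0.861
v 3.185 -1.913 0.195
v 3.025 -0.688 0.953
v 3.635 -1.801 0.108
v 3.475 -0.575 0.866
v 3.983 -1.602 -0.141
v 3.823 -0.376 0.617
v 4.16 -1.355 -0.502
v 4 -0.129 0.256
v 4.131 -1.11 -0.904
v 3.971 0.116 -0.146
v 3.902 -0.915 -1.268
v 3.742 0.31 -0.51
f 2 1 5
f 2 5 3
f 3 5 6
f 3 6 4
f 5 1 7
f 5 7 6
f 6 7 8
f 6 8 4
f 7 1 9
f 7 9 8
f 8 9 10
f 8 10 4
f 9 1 11
f 9 11 10
f 10 11 12
f 10 12 4
f 11 1 13
f 11 13 12
f 12 13 14
f 12 14 4
f 13 1 15
f 13 15 14
f 14 15 16
f 14 16 4
f 15 1 17
f 15 17 16
f 16 17 18
f 16 18 4
f 17 1 19
f 17 19 18
f 18 19 20
f 18 20 4
f 19 1 21
f 19 21 20
f 20 21 22
f 20 22 4
f 21 1 23
f 21 23 22
f 22 23 24
f 22 24 4
f 23 1 25
f 23 25 24
f 24 25 26
f 24 26 4
f 25 1 2
f 25 2 26
f 26 2 3
f 26 3 4
f 28 30 27
f 31 28 27
f 27 30 29
f 29 31 27
f 28 34 30
f 32 28 31
f 32 34 28
f 30 34 29
f 33 31 29
f 29 34 33
f 33 32 31
f 34 32 33
f 36 38 35
f 39 36 35
f 35 38 37
f 37 39 35
f 36 42 38
f 40 36 39
f 40 42 36
f 38 42 37
f 41 39 37
f 37 42 41
f 41 40 39
f 42 40 41
f 44 43 46
f 44 46 45
f 46 43 47
f 46 47 45
f 47 43 48
f 47 48 45
f 48 43 49
f 48 49 45
f 49 43 50
f 49 50 45
f 50 43 51
f 50 51 45
f 51 43 52
f 51 52 45
f 52 43 53
f 52 53 45
f 53 43 54
f 53 54 45
f 54 43 44
f 54 44 45
f 56 55 59
f 56 59 57
f 57 59 60
f 57 60 58
f 59 55 61
f 59 61 60
f 60 61 62
f 60 62 58
f 61 55 63
f 61 63 62
f 62 63 64
f 62 64 58
f 63 55 65
f 63 65 64
f 64 65 66
f 64 66 58
f 65 55 67
f 65 67 66
f 66 67 68
f 66 68 58
f 67 55 69
f 67 69 68
f 68 69 70
f 68 70 58
f 69 55 71
f 69 71 70
f 70 71 72
f 70 72 58
f 71 55 73
f 71 73 72
f 72 73 74
f 72 74 58
f 73 55 75
f 73 75 74
f 74 75 76
f 74 76 58
f 75 55 77
f 75 77 76
f 76 77 78
f 76 78 58
f 77 55 79
f 77 79 78
f 78 79 80
f 78 80 58
f 79 55 81
f 79 81 80
f 80 81 82
f 80 82 58
f 81 55 83
f 81 83 82
f 82 83 84
f 82 84 58
f 83 55 56
f 83 56 84
f 84 56 57
f 84 57 58



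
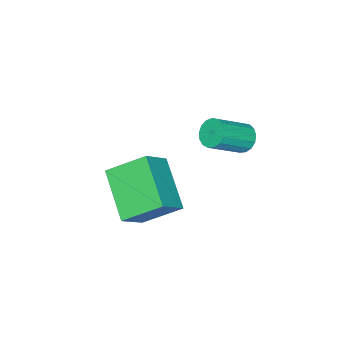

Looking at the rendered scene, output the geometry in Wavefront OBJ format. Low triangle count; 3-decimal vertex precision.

v -0.112 -1.659 0.264
v 0.208 -1.789 -0.227
v 1.372 -2.291 0.666
v 1.052 -2.161 1.156
v 0.28 -1.518 -0.168
v 1.444 -2.019 0.725
v 0.262 -1.278 -0.01
v 1.426 -1.78 0.883
v 0.159 -1.126 0.21
v 1.322 -1.628 1.103
v -0.007 -1.096 0.443
v 1.157 -1.598 1.336
v -0.197 -1.195 0.635
v 0.967 -1.697 1.527
v -0.367 -1.401 0.741
v 0.797 -1.902 1.634
v -0.479 -1.665 0.739
v 0.685 -2.167 1.631
v -0.506 -1.928 0.627
v 0.657 -2.43 1.52
v -0.444 -2.13 0.432
v 0.72 -2.631 1.325
v -0.305 -2.224 0.199
v 0.859 -2.725 1.091
v -0.122 -2.188 -0.02
v 1.042 -2.689 0.873
v 0.063 -2.031 -0.173
v 1.227 -2.533 0.719
v 4.117 -2.764 -1.764
v 3.092 -4.248 -0.729
v 3.365 -1.61 -0.855
v 2.34 -3.095 0.18
v 5.14 -2.825 -0.84
v 4.115 -4.31 0.195
v 4.388 -1.672 0.069
v 3.363 -3.156 1.104
f 2 1 5
f 2 5 3
f 3 5 6
f 3 6 4
f 5 1 7
f 5 7 6
f 6 7 8
f 6 8 4
f 7 1 9
f 7 9 8
f 8 9 10
f 8 10 4
f 9 1 11
f 9 11 10
f 10 11 12
f 10 12 4
f 11 1 13
f 11 13 12
f 12 13 14
f 12 14 4
f 13 1 15
f 13 15 14
f 14 15 16
f 14 16 4
f 15 1 17
f 15 17 16
f 16 17 18
f 16 18 4
f 17 1 19
f 17 19 18
f 18 19 20
f 18 20 4
f 19 1 21
f 19 21 20
f 20 21 22
f 20 22 4
f 21 1 23
f 21 23 22
f 22 23 24
f 22 24 4
f 23 1 25
f 23 25 24
f 24 25 26
f 24 26 4
f 25 1 27
f 25 27 26
f 26 27 28
f 26 28 4
f 27 1 2
f 27 2 28
f 28 2 3
f 28 3 4
f 30 32 29
f 33 30 29
f 29 32 31
f 31 33 29
f 30 36 32
f 34 30 33
f 34 36 30
f 32 36 31
f 35 33 31
f 31 36 35
f 35 34 33
f 36 34 35



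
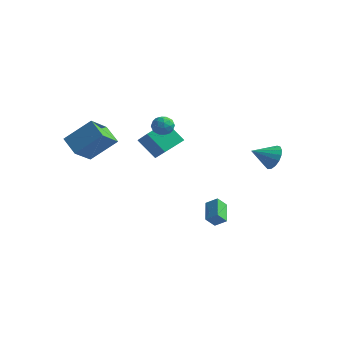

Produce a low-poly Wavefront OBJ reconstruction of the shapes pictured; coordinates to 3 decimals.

v 2.223 0.637 -4.763
v 1.902 0.127 -4.108
v 1.466 1.858 -4.182
v 1.146 1.348 -3.527
v 2.914 0.832 -4.273
v 2.594 0.322 -3.618
v 2.158 2.053 -3.692
v 1.837 1.543 -3.037
v 4 4.176 -0.16
v 4.538 4.204 0.586
v 3.08 3.204 0.54
v 4.247 4.528 0.653
v 3.899 4.771 0.535
v 3.575 4.878 0.257
v 3.348 4.824 -0.116
v 3.27 4.622 -0.5
v 3.359 4.317 -0.805
v 3.595 3.981 -0.963
v 3.924 3.689 -0.937
v 4.27 3.509 -0.732
v 4.554 3.482 -0.397
v 4.711 3.613 -0.008
v 4.705 3.874 0.347
v -0.165 -0.61 3.916
v 0.431 -0.957 3.726
v -0.791 -1.323 3.254
v -0.195 -1.67 3.064
v -0.439 -1.719 3.734
v -0.052 -1.279 4.143
v -0.308 -1.001 2.837
v 0.079 -0.561 3.246
v 0.343 -1.198 3.059
v 0.261 -1.642 3.614
v -0.621 -0.638 3.366
v -0.703 -1.082 3.921
v 0.188 -0.721 3.879
v -0.548 -1.559 3.101
v -0.691 -1.588 3.495
v -0.341 -1.792 3.383
v -0.096 -0.91 4.125
v 0.254 -1.114 4.013
v -0.257 -1.562 4.017
v -0.614 -1.166 2.967
v -0.264 -1.37 2.855
v -0.019 -0.488 3.597
v 0.331 -0.692 3.485
v -0.103 -0.718 2.963
v 0.486 -1.067 3.376
v 0.118 -1.486 2.986
v 0.052 -1.093 2.853
v 0.28 -0.834 3.093
v 0.438 -1.328 3.701
v 0.07 -1.747 3.312
v -0.073 -1.776 3.706
v 0.154 -1.517 3.947
v 0.387 -1.47 3.309
v -0.43 -0.533 3.668
v -0.798 -0.952 3.279
v -0.514 -0.763 3.033
v -0.287 -0.504 3.274
v -0.478 -0.794 3.994
v -0.846 -1.213 3.604
v -0.64 -1.446 3.887
v -0.412 -1.187 4.127
v -0.747 -0.81 3.671
v -0.895 -0.854 0.582
v -2.057 -0.926 1.738
v -0.495 0.518 1.07
v -1.656 0.446 2.226
v 0.256 -1.586 1.694
v -0.905 -1.658 2.85
v 0.657 -0.214 2.182
v -0.505 -0.286 3.338
v -3.702 -4.771 1.82
v -4.841 -4.27 2.482
v -3.689 -3.309 0.736
v -4.829 -2.808 1.398
v -2.471 -3.772 3.182
v -3.611 -3.271 3.844
v -2.459 -2.31 2.098
v -3.598 -1.809 2.76
f 2 4 1
f 5 2 1
f 1 4 3
f 3 5 1
f 2 8 4
f 6 2 5
f 6 8 2
f 4 8 3
f 7 5 3
f 3 8 7
f 7 6 5
f 8 6 7
f 10 9 12
f 10 12 11
f 12 9 13
f 12 13 11
f 13 9 14
f 13 14 11
f 14 9 15
f 14 15 11
f 15 9 16
f 15 16 11
f 16 9 17
f 16 17 11
f 17 9 18
f 17 18 11
f 18 9 19
f 18 19 11
f 19 9 20
f 19 20 11
f 20 9 21
f 20 21 11
f 21 9 22
f 21 22 11
f 22 9 23
f 22 23 11
f 23 9 10
f 23 10 11
f 24 61 40
f 61 35 64
f 40 64 29
f 61 64 40
f 24 40 36
f 40 29 41
f 36 41 25
f 40 41 36
f 24 36 45
f 36 25 46
f 45 46 31
f 36 46 45
f 24 45 57
f 45 31 60
f 57 60 34
f 45 60 57
f 24 57 61
f 57 34 65
f 61 65 35
f 57 65 61
f 25 41 52
f 41 29 55
f 52 55 33
f 41 55 52
f 29 64 42
f 64 35 63
f 42 63 28
f 64 63 42
f 35 65 62
f 65 34 58
f 62 58 26
f 65 58 62
f 34 60 59
f 60 31 47
f 59 47 30
f 60 47 59
f 31 46 51
f 46 25 48
f 51 48 32
f 46 48 51
f 27 53 39
f 53 33 54
f 39 54 28
f 53 54 39
f 27 39 37
f 39 28 38
f 37 38 26
f 39 38 37
f 27 37 44
f 37 26 43
f 44 43 30
f 37 43 44
f 27 44 49
f 44 30 50
f 49 50 32
f 44 50 49
f 27 49 53
f 49 32 56
f 53 56 33
f 49 56 53
f 28 54 42
f 54 33 55
f 42 55 29
f 54 55 42
f 26 38 62
f 38 28 63
f 62 63 35
f 38 63 62
f 30 43 59
f 43 26 58
f 59 58 34
f 43 58 59
f 32 50 51
f 50 30 47
f 51 47 31
f 50 47 51
f 33 56 52
f 56 32 48
f 52 48 25
f 56 48 52
f 67 69 66
f 70 67 66
f 66 69 68
f 68 70 66
f 67 73 69
f 71 67 70
f 71 73 67
f 69 73 68
f 72 70 68
f 68 73 72
f 72 71 70
f 73 71 72
f 75 77 74
f 78 75 74
f 74 77 76
f 76 78 74
f 75 81 77
f 79 75 78
f 79 81 75
f 77 81 76
f 80 78 76
f 76 81 80
f 80 79 78
f 81 79 80

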